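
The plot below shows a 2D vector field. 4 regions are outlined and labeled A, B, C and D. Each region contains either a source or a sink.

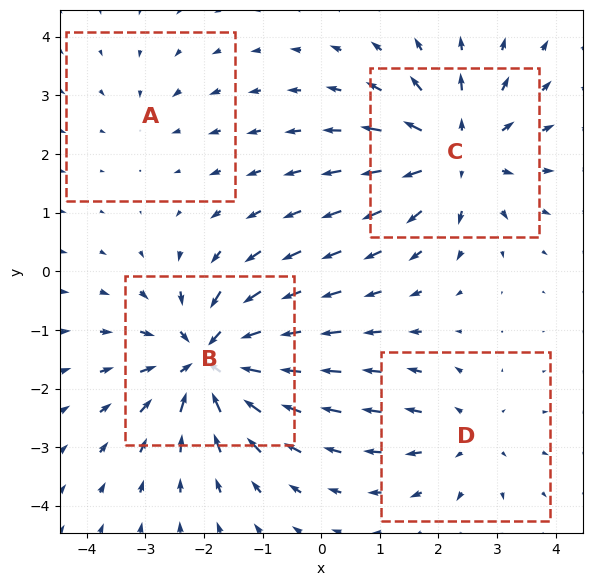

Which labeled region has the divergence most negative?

B

Divergence at each region's feature centre — A: about -2, B: about -7, C: about +6, D: about +3. Region B is most negative.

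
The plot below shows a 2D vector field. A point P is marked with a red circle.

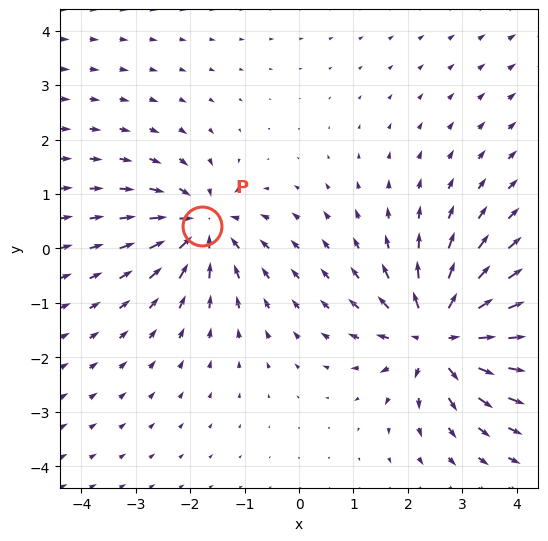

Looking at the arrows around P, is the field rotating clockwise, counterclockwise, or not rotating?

Near P at (-1.8, 0.4) the arrows show no circulation. The curl there is ≈0.

not rotating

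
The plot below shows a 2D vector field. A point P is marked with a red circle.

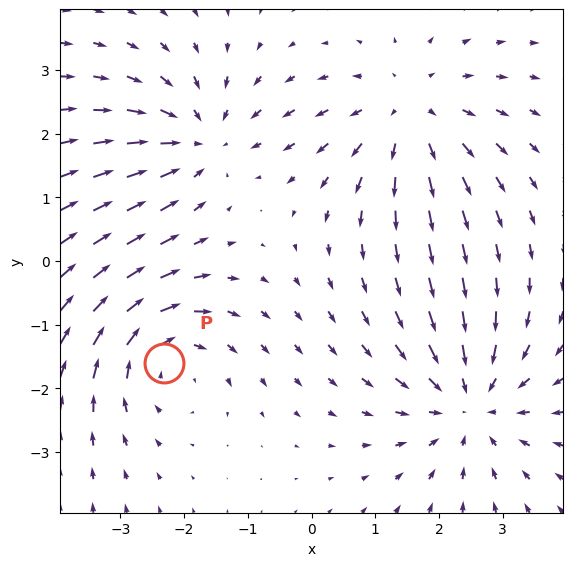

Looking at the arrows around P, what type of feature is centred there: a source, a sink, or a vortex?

vortex

At P (-2.3, -1.6) the arrows circulate clockwise. Divergence ≈0, curl about -4 — near-zero divergence with nonzero curl is a vortex.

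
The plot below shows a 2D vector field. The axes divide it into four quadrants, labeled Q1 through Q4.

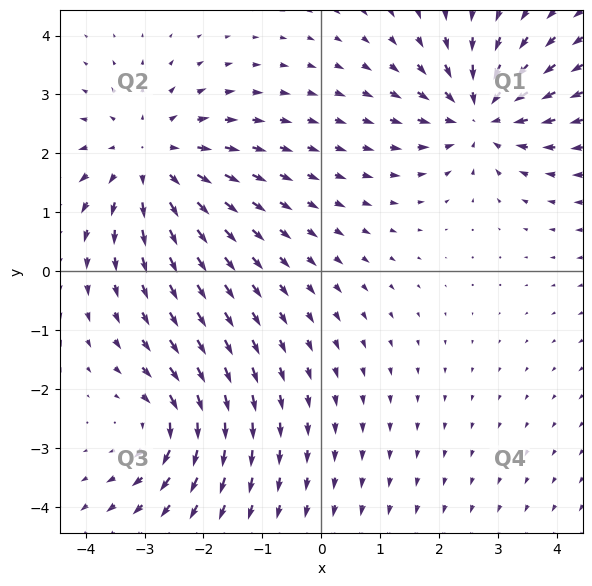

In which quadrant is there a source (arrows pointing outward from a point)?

Q2

The source sits at approximately (-2.9, 1.9), which lies in quadrant Q2. The divergence there is about +4, positive as expected for a source.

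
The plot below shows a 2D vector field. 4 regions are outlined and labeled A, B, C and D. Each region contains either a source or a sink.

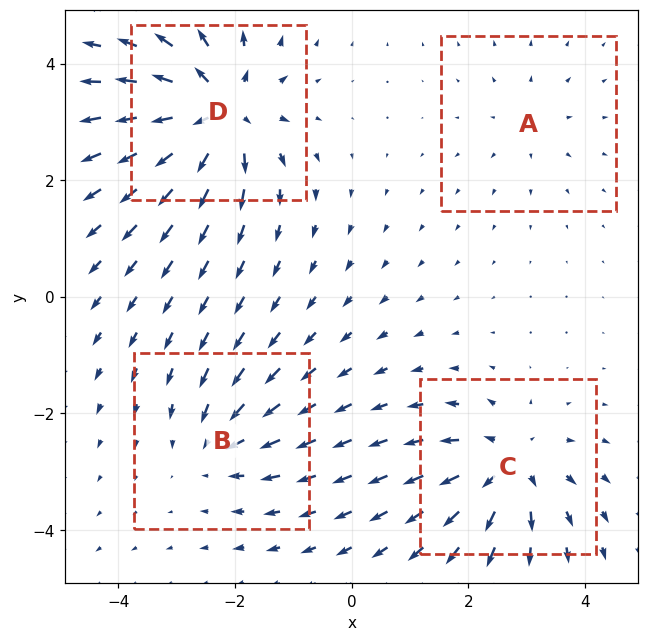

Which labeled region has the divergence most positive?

D

Divergence at each region's feature centre — A: about +2, B: about -4, C: about +6, D: about +8. Region D is most positive.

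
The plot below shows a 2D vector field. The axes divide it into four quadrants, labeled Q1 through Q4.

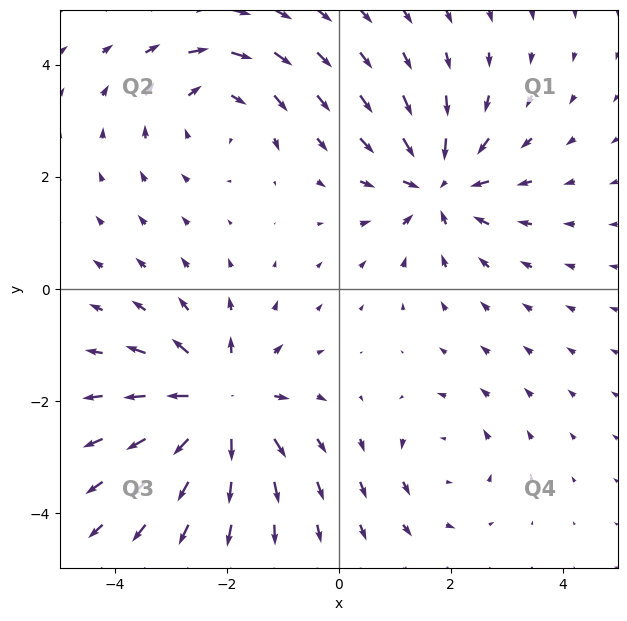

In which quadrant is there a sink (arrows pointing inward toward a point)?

Q1

The sink sits at approximately (1.8, 1.8), which lies in quadrant Q1. The divergence there is about -4, negative as expected for a sink.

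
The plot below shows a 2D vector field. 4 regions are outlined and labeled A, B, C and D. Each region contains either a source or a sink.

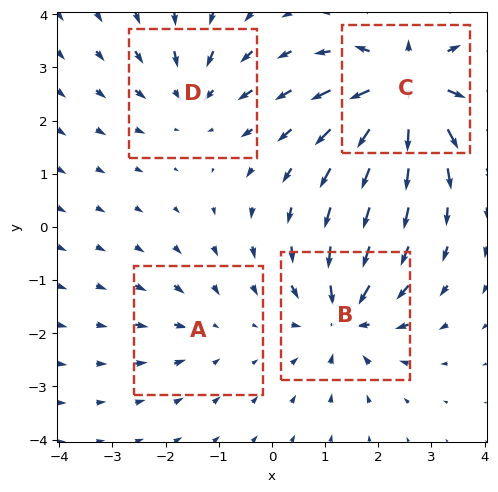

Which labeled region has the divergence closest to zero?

A

Divergence at each region's feature centre — A: about -3, B: about -6, C: about +9, D: about -4. Region A is closest to zero.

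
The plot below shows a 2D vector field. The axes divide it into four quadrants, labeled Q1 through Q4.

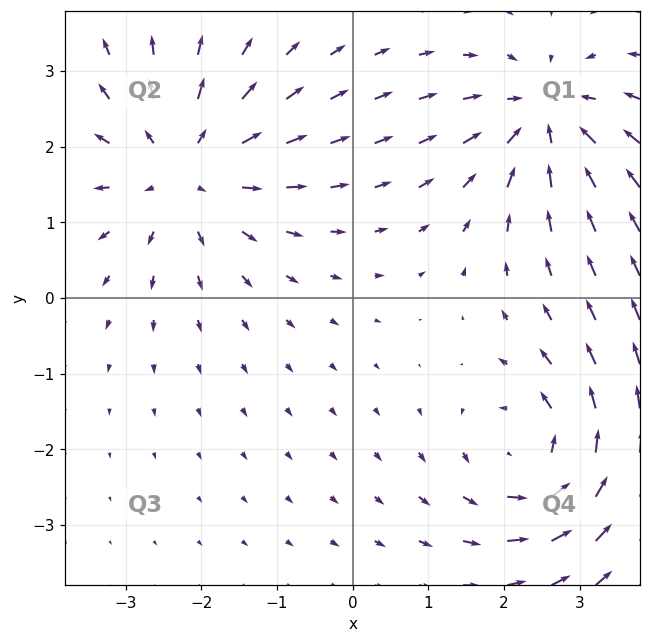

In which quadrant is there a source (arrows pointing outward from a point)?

The source sits at approximately (-2.2, 1.7), which lies in quadrant Q2. The divergence there is about +4, positive as expected for a source.

Q2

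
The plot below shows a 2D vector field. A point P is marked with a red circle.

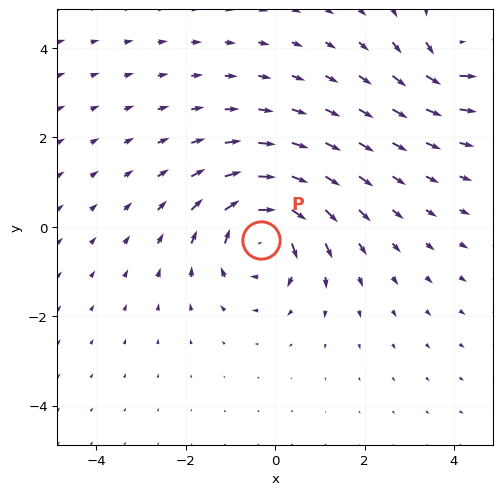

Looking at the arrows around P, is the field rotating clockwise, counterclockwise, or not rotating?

Near P at (-0.3, -0.3) the arrows circulate clockwise. The curl (z-component) there is about -5; negative curl means clockwise rotation.

clockwise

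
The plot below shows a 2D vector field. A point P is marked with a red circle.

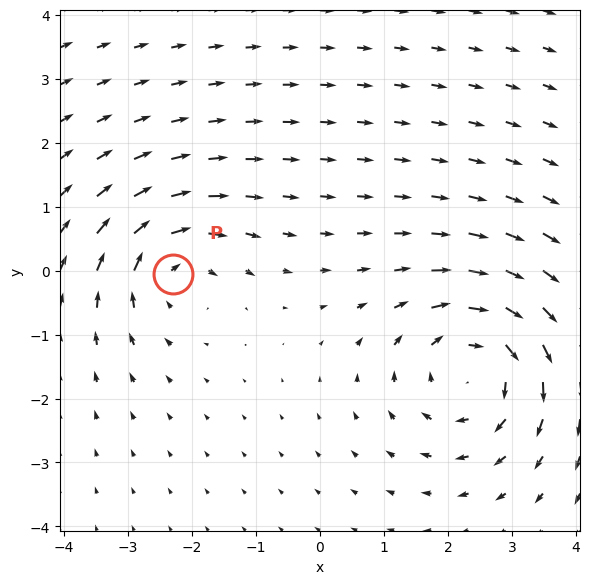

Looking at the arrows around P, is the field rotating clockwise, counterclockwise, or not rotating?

Near P at (-2.3, -0.1) the arrows circulate clockwise. The curl (z-component) there is about -4; negative curl means clockwise rotation.

clockwise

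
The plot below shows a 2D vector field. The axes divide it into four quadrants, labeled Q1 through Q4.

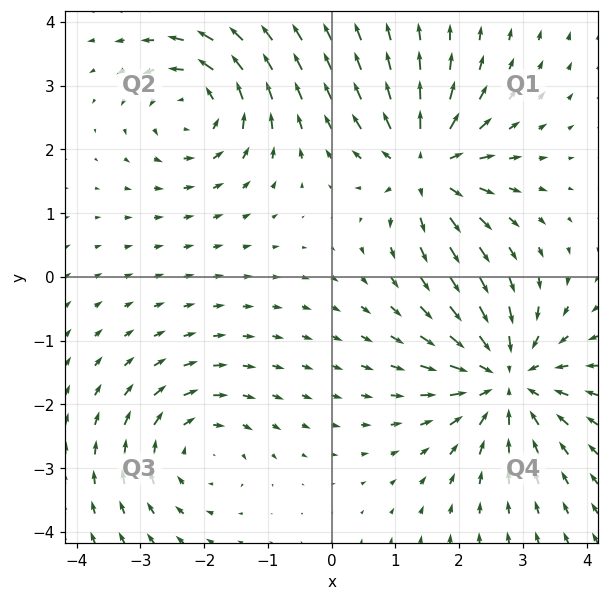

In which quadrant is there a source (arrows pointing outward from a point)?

Q1

The source sits at approximately (1.5, 1.7), which lies in quadrant Q1. The divergence there is about +5, positive as expected for a source.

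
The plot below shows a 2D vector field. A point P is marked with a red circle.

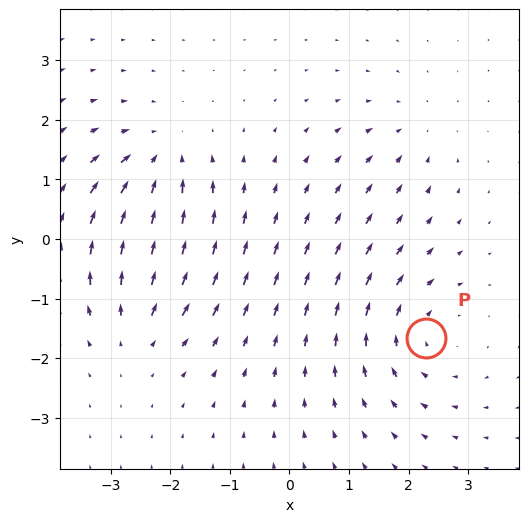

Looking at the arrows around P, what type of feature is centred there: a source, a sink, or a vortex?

vortex

At P (2.3, -1.7) the arrows circulate clockwise. Divergence ≈0, curl about -4 — near-zero divergence with nonzero curl is a vortex.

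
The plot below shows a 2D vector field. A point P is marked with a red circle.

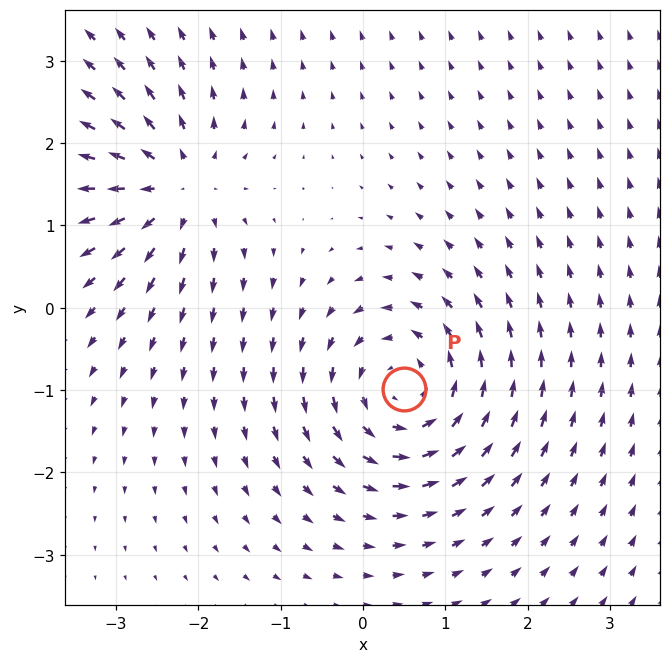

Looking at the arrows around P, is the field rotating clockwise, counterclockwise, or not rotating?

counterclockwise

Near P at (0.5, -1.0) the arrows circulate counterclockwise. The curl (z-component) there is about +5; positive curl means counterclockwise rotation.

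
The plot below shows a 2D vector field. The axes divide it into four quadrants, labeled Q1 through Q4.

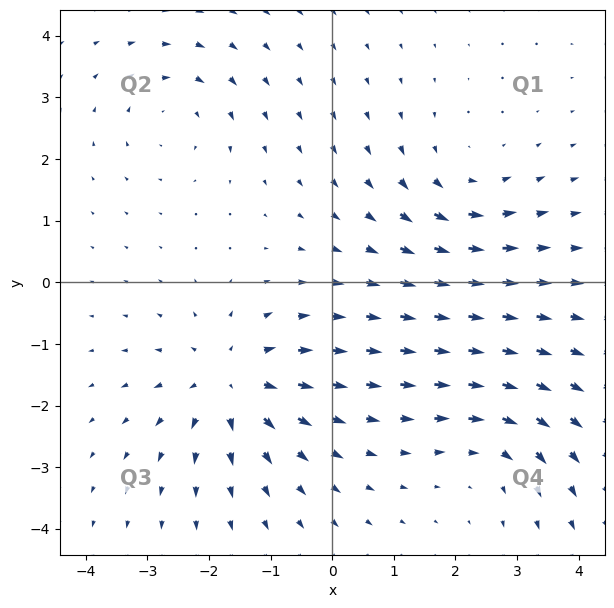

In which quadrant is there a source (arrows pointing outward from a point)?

The source sits at approximately (-1.6, -1.6), which lies in quadrant Q3. The divergence there is about +4, positive as expected for a source.

Q3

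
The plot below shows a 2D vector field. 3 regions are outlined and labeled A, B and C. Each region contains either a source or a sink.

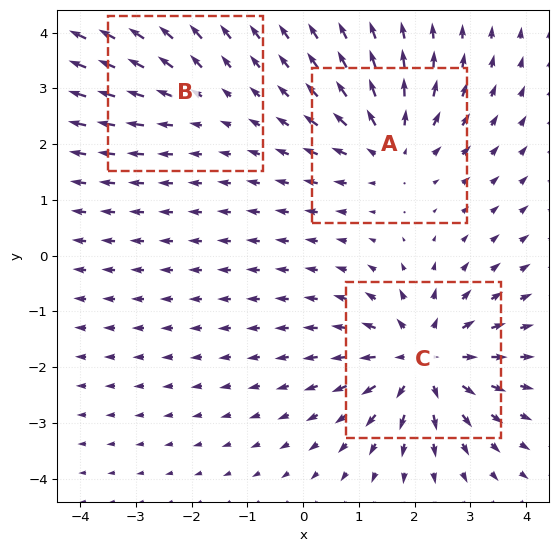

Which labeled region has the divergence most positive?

C

Divergence at each region's feature centre — A: about +4, B: about +2, C: about +5. Region C is most positive.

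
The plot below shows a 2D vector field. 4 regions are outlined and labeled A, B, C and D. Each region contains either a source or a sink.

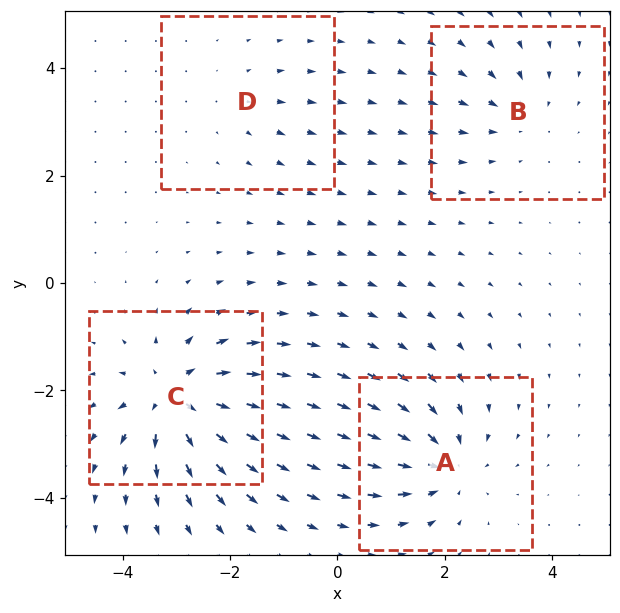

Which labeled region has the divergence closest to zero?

Divergence at each region's feature centre — A: about -6, B: about -4, C: about +8, D: about +2. Region D is closest to zero.

D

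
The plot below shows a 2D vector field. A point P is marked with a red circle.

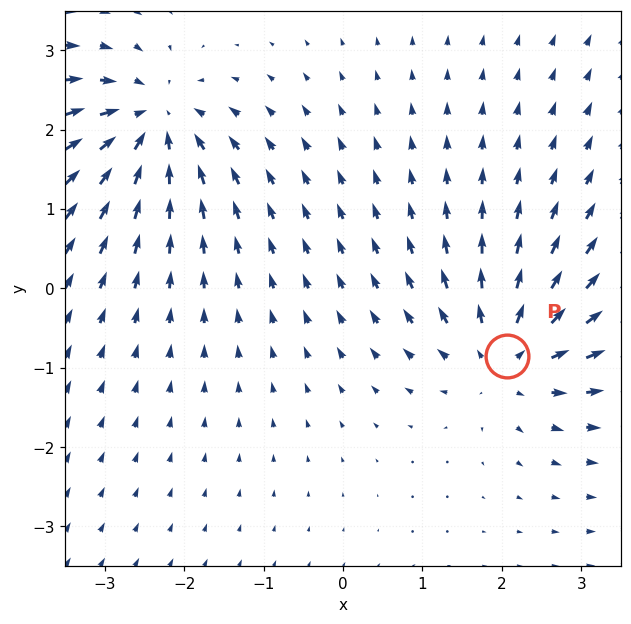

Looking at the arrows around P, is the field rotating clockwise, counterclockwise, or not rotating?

Near P at (2.1, -0.9) the arrows show no circulation. The curl there is ≈0.

not rotating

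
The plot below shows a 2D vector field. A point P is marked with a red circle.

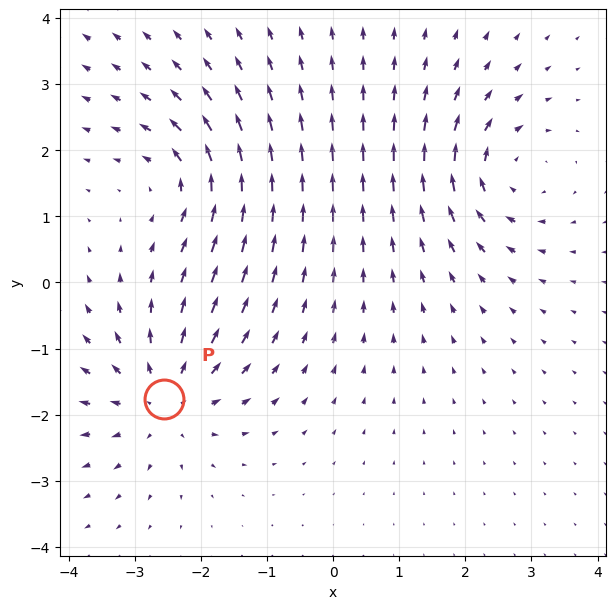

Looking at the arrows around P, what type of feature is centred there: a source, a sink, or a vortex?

source

At P (-2.6, -1.8) the arrows spread outward. Divergence about +5, curl ≈0 — positive divergence with near-zero curl is a source.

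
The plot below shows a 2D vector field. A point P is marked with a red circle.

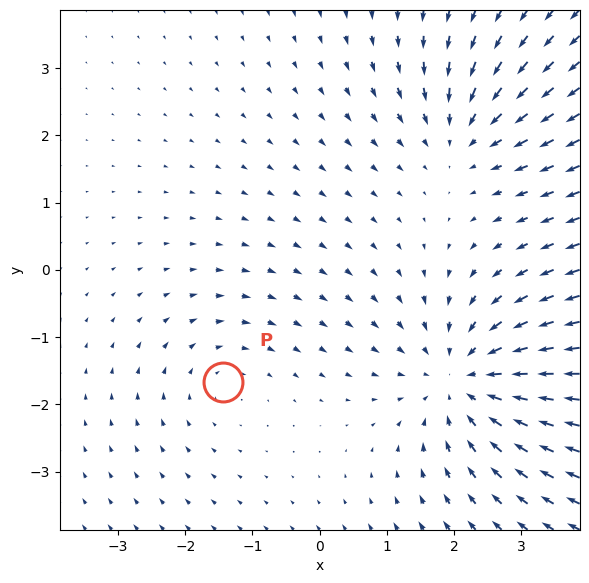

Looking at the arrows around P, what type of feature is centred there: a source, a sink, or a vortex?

At P (-1.4, -1.7) the arrows circulate clockwise. Divergence ≈0, curl about -2 — near-zero divergence with nonzero curl is a vortex.

vortex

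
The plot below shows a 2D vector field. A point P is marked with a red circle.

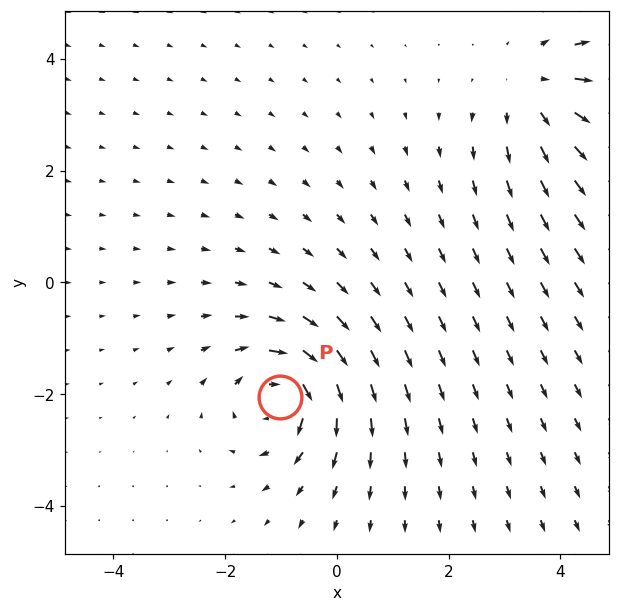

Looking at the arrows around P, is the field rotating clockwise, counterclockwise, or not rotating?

clockwise

Near P at (-1.0, -2.0) the arrows circulate clockwise. The curl (z-component) there is about -5; negative curl means clockwise rotation.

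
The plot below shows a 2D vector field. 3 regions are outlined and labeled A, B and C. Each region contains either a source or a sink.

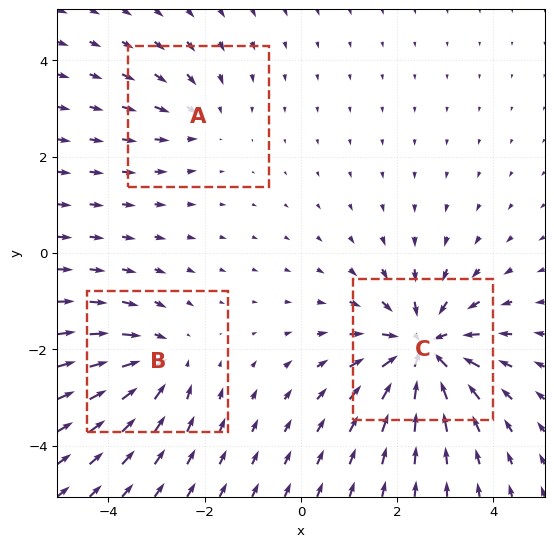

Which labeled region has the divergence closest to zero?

Divergence at each region's feature centre — A: about -2, B: about -3, C: about -5. Region A is closest to zero.

A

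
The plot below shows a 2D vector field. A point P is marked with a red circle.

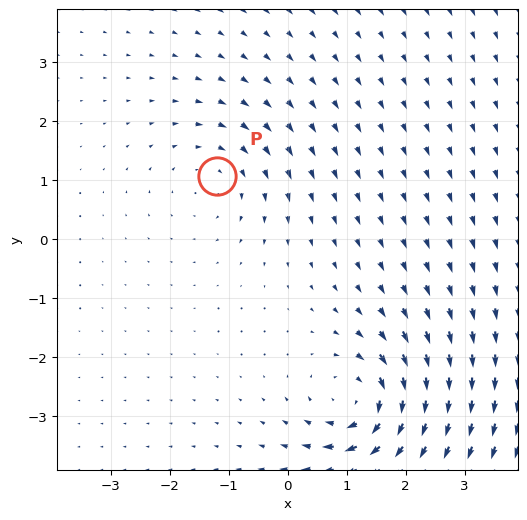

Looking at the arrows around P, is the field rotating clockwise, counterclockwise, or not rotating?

clockwise

Near P at (-1.2, 1.1) the arrows circulate clockwise. The curl (z-component) there is about -2; negative curl means clockwise rotation.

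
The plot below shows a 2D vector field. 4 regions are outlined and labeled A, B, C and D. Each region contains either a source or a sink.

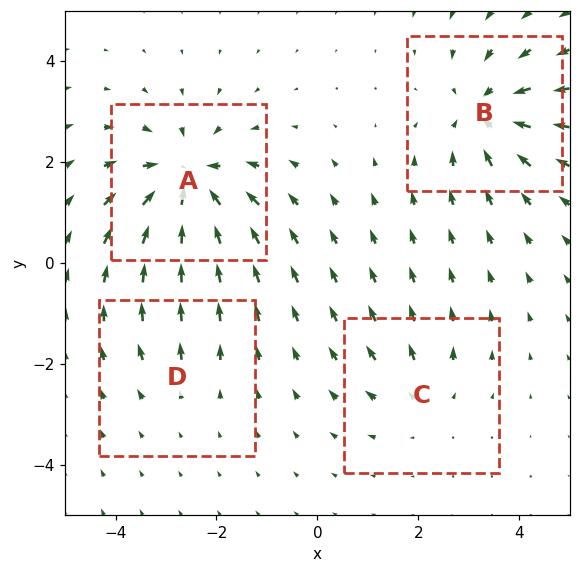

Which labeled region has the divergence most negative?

A

Divergence at each region's feature centre — A: about -7, B: about -6, C: about +3, D: about +2. Region A is most negative.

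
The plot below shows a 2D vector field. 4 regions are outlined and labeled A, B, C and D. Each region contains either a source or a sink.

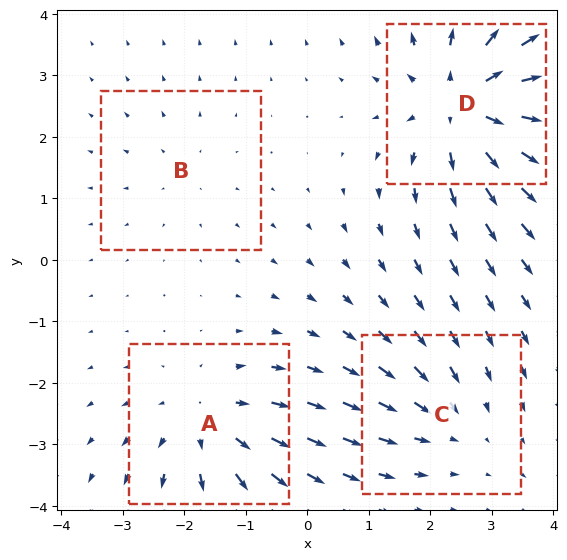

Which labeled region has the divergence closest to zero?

B

Divergence at each region's feature centre — A: about +5, B: about +2, C: about -3, D: about +7. Region B is closest to zero.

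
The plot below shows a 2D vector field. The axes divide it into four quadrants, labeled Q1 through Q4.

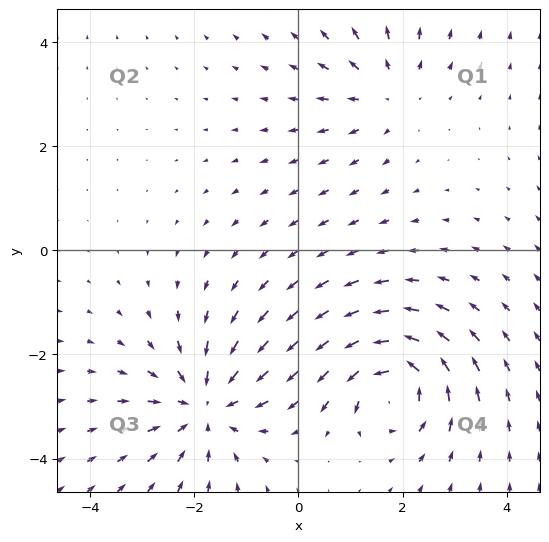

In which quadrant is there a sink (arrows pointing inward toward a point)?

The sink sits at approximately (-1.8, -3.0), which lies in quadrant Q3. The divergence there is about -4, negative as expected for a sink.

Q3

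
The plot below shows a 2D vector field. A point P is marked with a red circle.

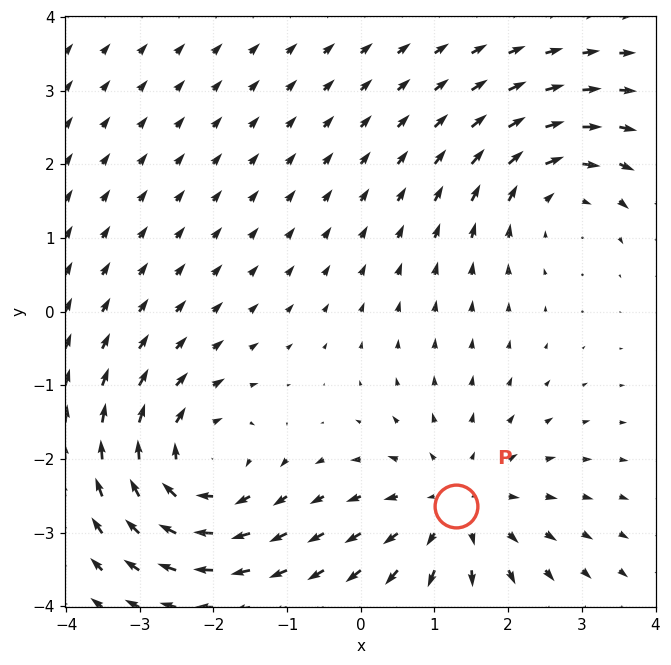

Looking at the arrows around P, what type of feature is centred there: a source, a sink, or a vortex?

At P (1.3, -2.6) the arrows spread outward. Divergence about +3, curl ≈0 — positive divergence with near-zero curl is a source.

source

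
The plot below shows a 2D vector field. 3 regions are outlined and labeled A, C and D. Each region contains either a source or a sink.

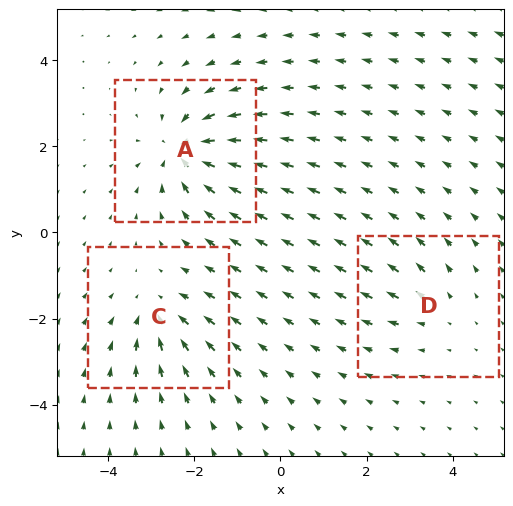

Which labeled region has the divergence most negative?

A

Divergence at each region's feature centre — A: about -6, C: about -4, D: about +2. Region A is most negative.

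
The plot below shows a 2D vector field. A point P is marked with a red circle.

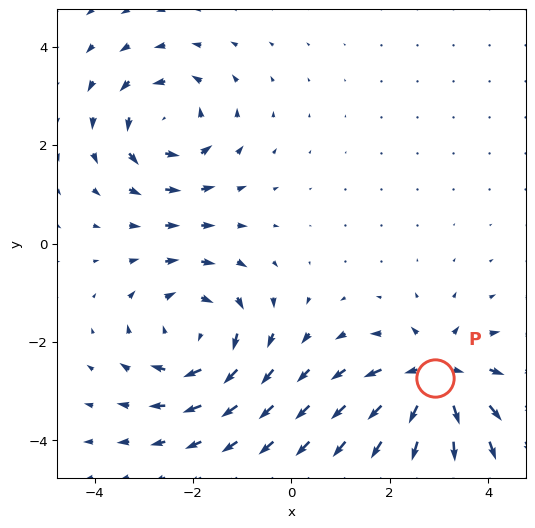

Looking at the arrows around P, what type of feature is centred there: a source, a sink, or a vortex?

At P (2.9, -2.7) the arrows spread outward. Divergence about +4, curl ≈0 — positive divergence with near-zero curl is a source.

source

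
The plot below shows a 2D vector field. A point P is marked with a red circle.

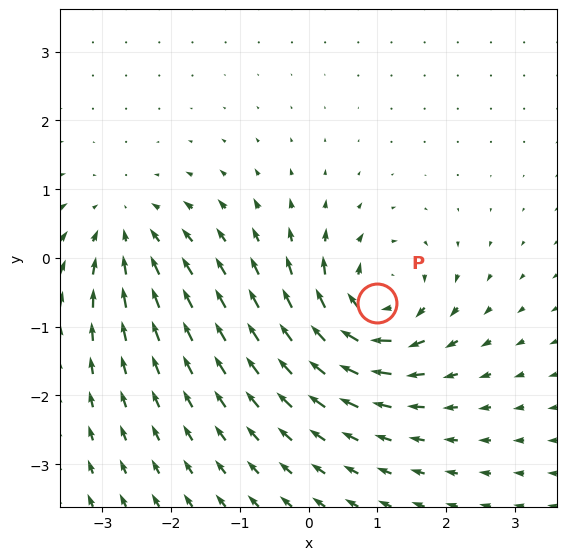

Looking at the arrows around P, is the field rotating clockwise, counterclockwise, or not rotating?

clockwise

Near P at (1.0, -0.7) the arrows circulate clockwise. The curl (z-component) there is about -7; negative curl means clockwise rotation.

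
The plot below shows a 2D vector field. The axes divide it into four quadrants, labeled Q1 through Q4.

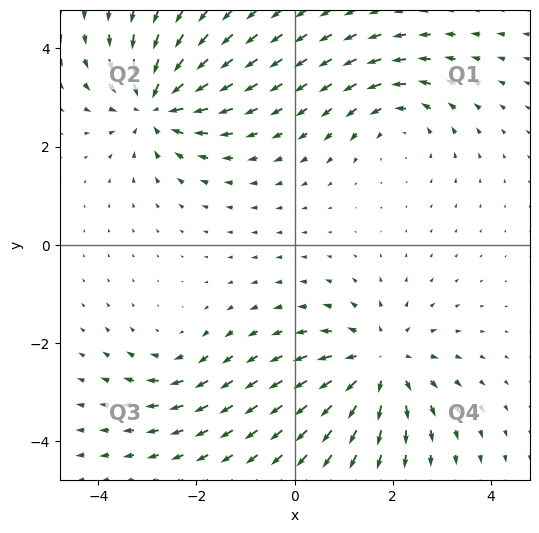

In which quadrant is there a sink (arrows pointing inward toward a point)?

The sink sits at approximately (-2.8, 2.9), which lies in quadrant Q2. The divergence there is about -6, negative as expected for a sink.

Q2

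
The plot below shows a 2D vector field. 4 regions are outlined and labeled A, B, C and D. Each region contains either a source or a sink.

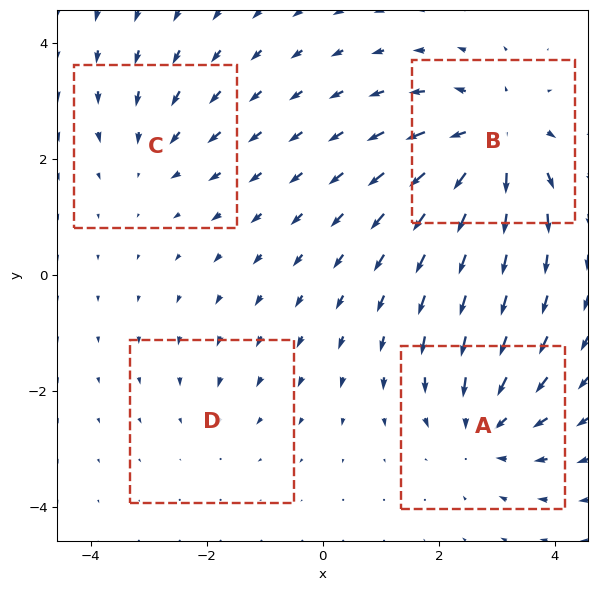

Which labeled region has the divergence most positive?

Divergence at each region's feature centre — A: about -5, B: about +6, C: about -3, D: about -2. Region B is most positive.

B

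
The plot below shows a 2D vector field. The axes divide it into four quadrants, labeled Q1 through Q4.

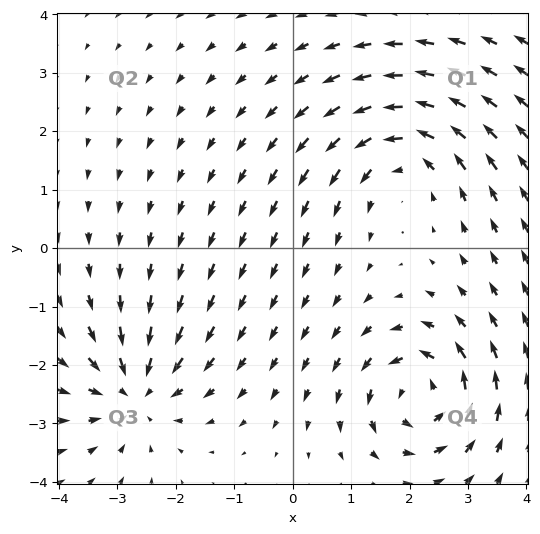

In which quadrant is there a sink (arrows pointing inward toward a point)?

Q3

The sink sits at approximately (-2.7, -2.5), which lies in quadrant Q3. The divergence there is about -5, negative as expected for a sink.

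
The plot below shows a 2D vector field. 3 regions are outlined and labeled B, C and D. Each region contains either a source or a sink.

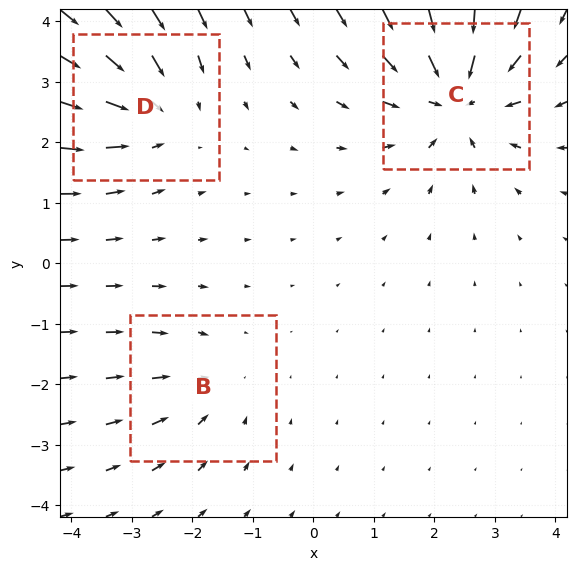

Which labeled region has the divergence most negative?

C

Divergence at each region's feature centre — B: about -2, C: about -5, D: about -3. Region C is most negative.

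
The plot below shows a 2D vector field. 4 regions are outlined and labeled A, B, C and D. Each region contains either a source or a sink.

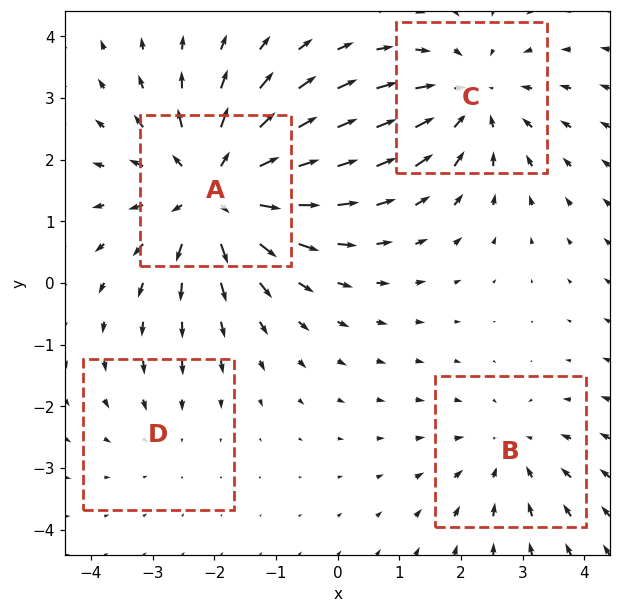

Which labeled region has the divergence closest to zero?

D

Divergence at each region's feature centre — A: about +6, B: about -3, C: about -4, D: about -2. Region D is closest to zero.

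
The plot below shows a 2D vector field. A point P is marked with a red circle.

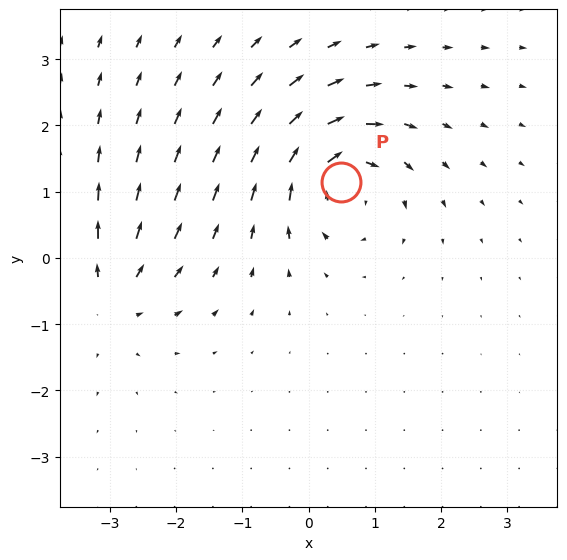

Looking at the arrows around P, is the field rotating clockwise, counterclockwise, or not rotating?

clockwise

Near P at (0.5, 1.1) the arrows circulate clockwise. The curl (z-component) there is about -5; negative curl means clockwise rotation.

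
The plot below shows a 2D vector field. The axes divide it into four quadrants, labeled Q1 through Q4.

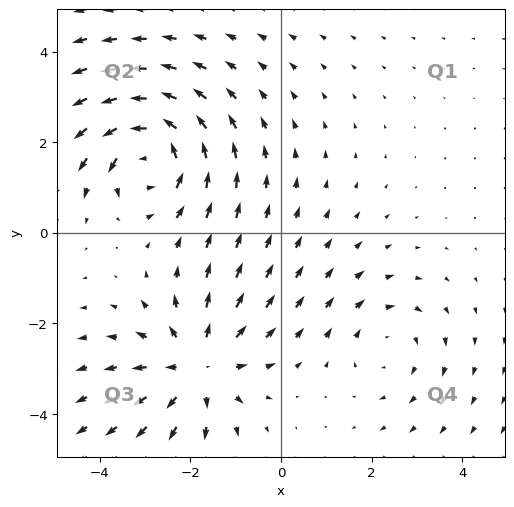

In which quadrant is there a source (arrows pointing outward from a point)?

Q3

The source sits at approximately (-1.9, -3.0), which lies in quadrant Q3. The divergence there is about +4, positive as expected for a source.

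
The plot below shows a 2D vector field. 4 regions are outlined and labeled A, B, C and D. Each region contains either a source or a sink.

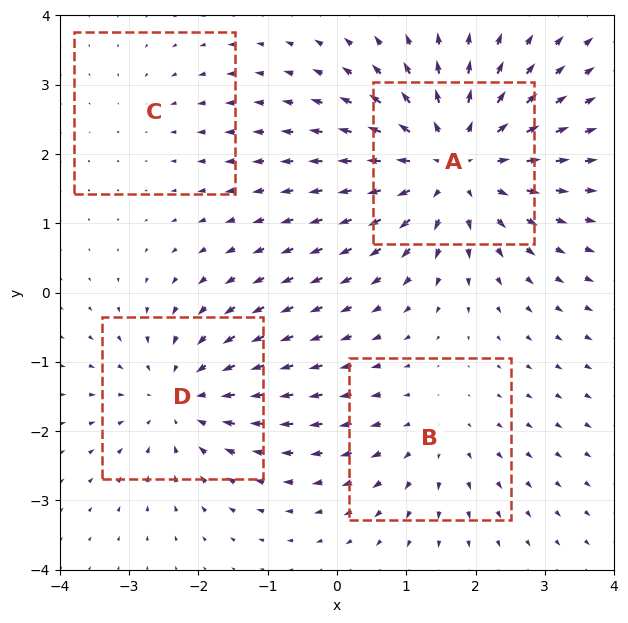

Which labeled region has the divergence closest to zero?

C

Divergence at each region's feature centre — A: about +6, B: about +3, C: about -2, D: about -4. Region C is closest to zero.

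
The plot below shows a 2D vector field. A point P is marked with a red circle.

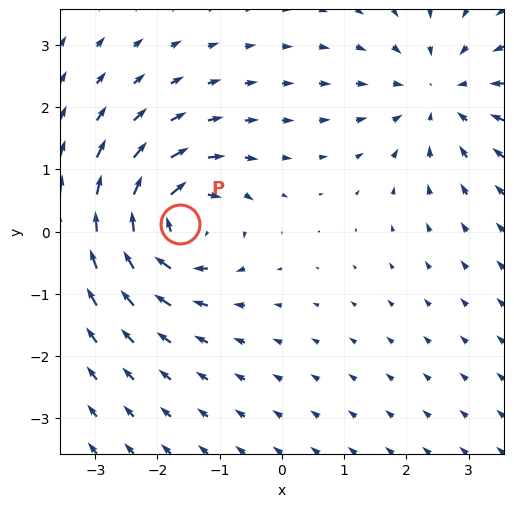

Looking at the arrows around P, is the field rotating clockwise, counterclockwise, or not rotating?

Near P at (-1.6, 0.1) the arrows circulate clockwise. The curl (z-component) there is about -5; negative curl means clockwise rotation.

clockwise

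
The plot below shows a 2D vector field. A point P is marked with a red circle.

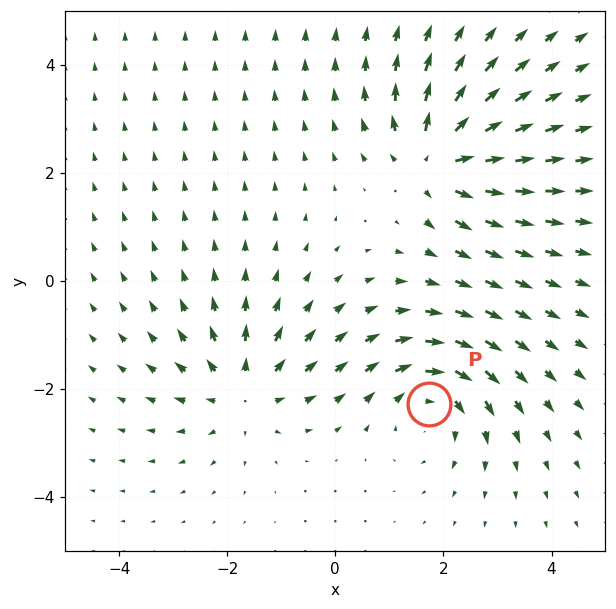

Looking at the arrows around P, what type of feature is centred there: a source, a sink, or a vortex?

At P (1.7, -2.3) the arrows circulate clockwise. Divergence ≈0, curl about -4 — near-zero divergence with nonzero curl is a vortex.

vortex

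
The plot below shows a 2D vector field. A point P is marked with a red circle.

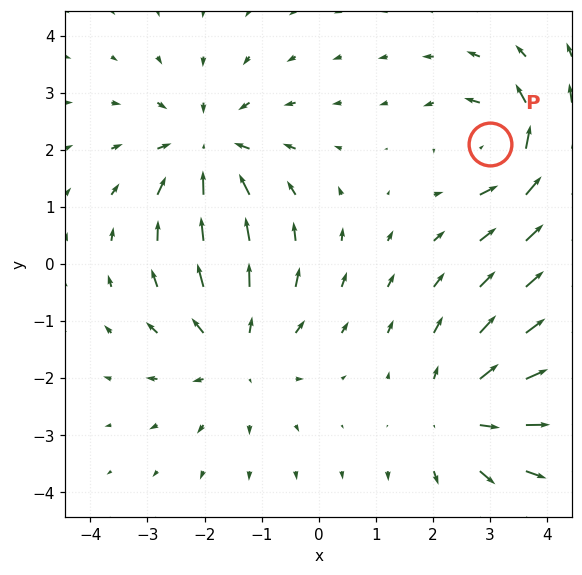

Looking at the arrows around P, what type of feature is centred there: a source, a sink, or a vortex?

vortex

At P (3.0, 2.1) the arrows circulate counterclockwise. Divergence ≈0, curl about +6 — near-zero divergence with nonzero curl is a vortex.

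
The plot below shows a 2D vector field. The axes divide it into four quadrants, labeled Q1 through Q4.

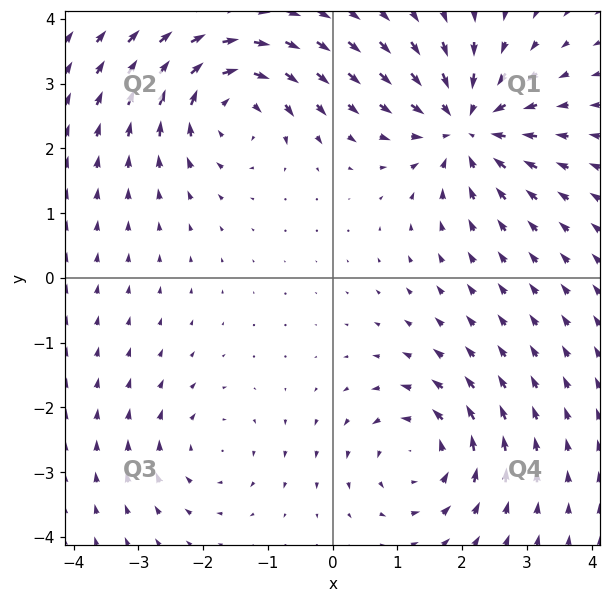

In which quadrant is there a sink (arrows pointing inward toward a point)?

Q1

The sink sits at approximately (2.1, 2.3), which lies in quadrant Q1. The divergence there is about -6, negative as expected for a sink.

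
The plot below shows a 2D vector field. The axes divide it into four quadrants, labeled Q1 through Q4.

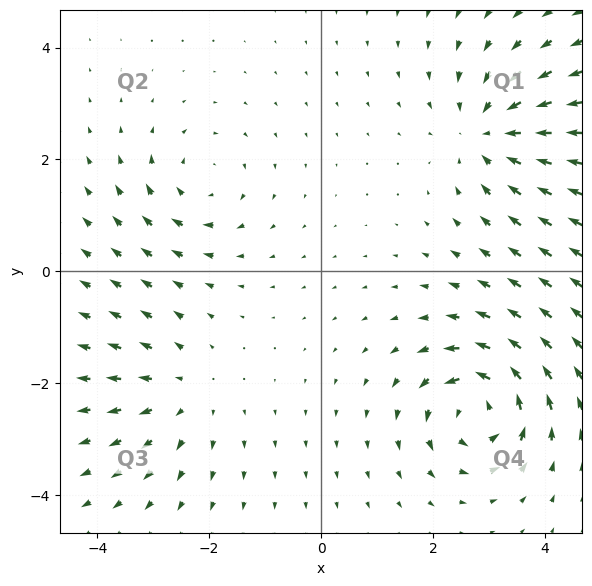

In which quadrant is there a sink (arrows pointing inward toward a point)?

The sink sits at approximately (3.0, 2.5), which lies in quadrant Q1. The divergence there is about -4, negative as expected for a sink.

Q1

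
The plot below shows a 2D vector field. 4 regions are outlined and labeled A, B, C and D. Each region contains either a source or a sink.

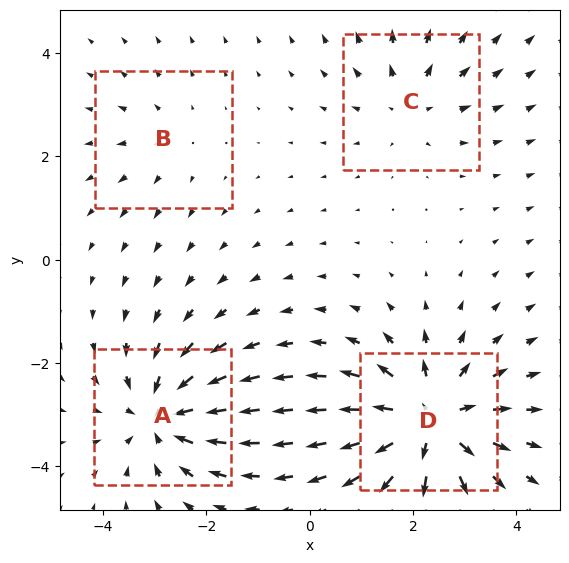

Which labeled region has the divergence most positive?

Divergence at each region's feature centre — A: about -5, B: about +2, C: about +3, D: about +7. Region D is most positive.

D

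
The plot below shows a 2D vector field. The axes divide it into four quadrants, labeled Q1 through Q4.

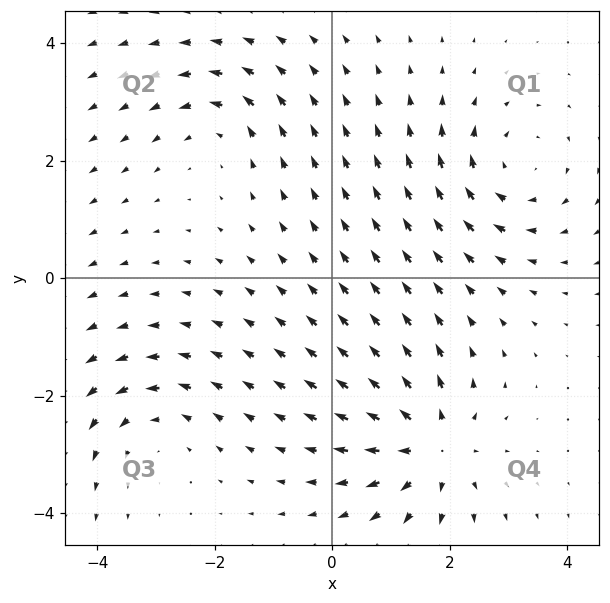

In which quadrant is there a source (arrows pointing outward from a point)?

The source sits at approximately (1.7, -2.9), which lies in quadrant Q4. The divergence there is about +5, positive as expected for a source.

Q4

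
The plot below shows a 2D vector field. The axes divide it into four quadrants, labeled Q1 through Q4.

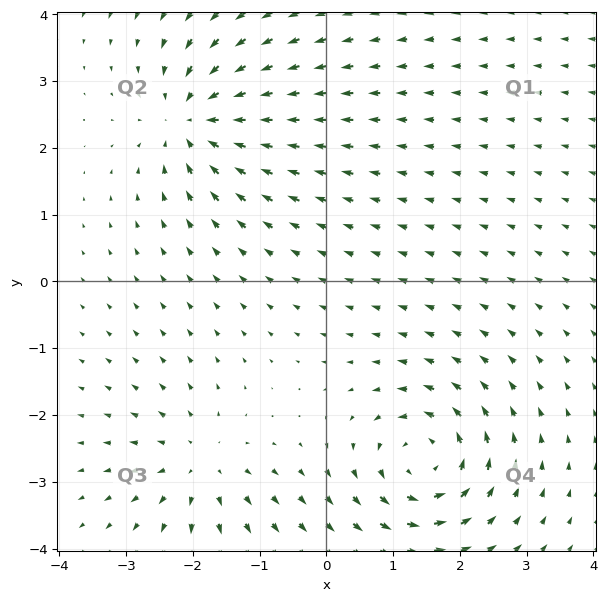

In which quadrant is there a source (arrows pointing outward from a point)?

The source sits at approximately (-1.9, -2.7), which lies in quadrant Q3. The divergence there is about +3, positive as expected for a source.

Q3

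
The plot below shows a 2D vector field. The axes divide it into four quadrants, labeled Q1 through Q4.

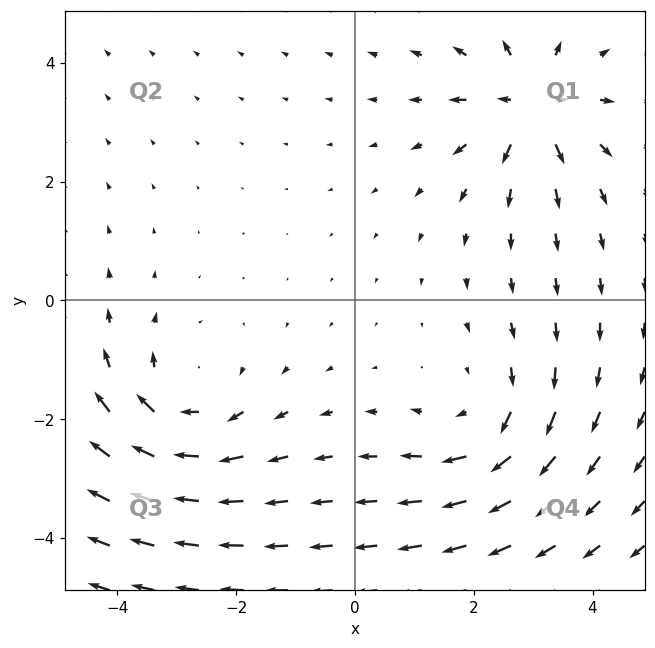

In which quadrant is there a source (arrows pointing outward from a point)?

The source sits at approximately (3.0, 3.3), which lies in quadrant Q1. The divergence there is about +6, positive as expected for a source.

Q1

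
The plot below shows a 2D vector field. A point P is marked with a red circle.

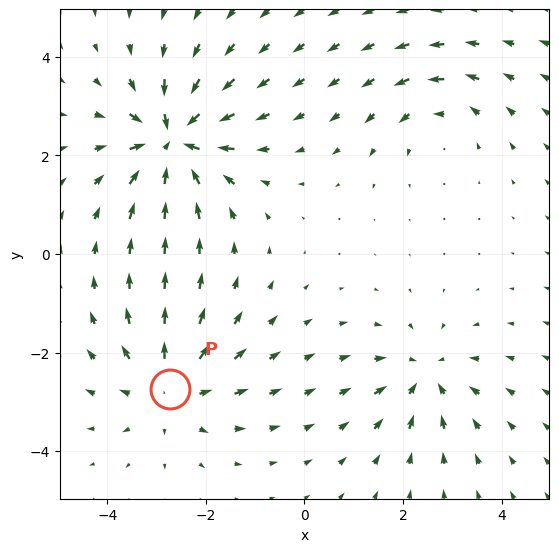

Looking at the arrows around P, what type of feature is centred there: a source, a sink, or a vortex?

At P (-2.7, -2.7) the arrows spread outward. Divergence about +4, curl ≈0 — positive divergence with near-zero curl is a source.

source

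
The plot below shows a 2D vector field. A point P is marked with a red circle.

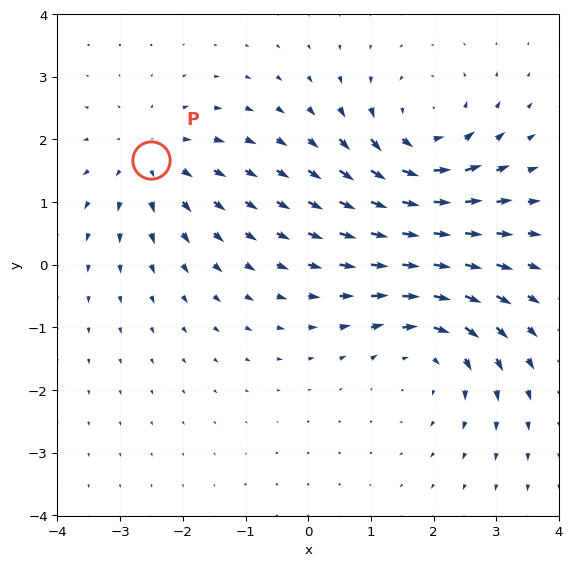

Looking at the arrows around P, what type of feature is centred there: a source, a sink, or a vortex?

source

At P (-2.5, 1.7) the arrows spread outward. Divergence about +3, curl ≈0 — positive divergence with near-zero curl is a source.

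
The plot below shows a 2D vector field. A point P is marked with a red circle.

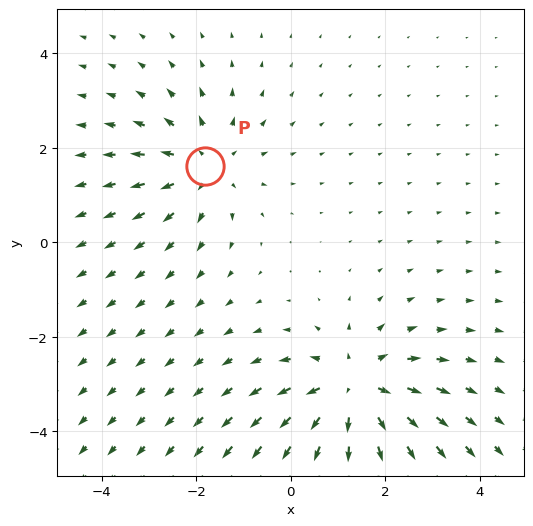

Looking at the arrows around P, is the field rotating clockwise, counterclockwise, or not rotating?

not rotating

Near P at (-1.8, 1.6) the arrows show no circulation. The curl there is ≈0.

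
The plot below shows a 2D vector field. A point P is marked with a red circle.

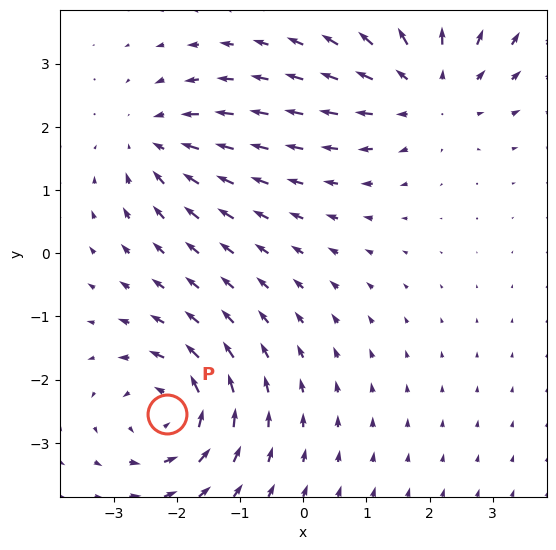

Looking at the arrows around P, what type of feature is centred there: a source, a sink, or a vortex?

At P (-2.1, -2.5) the arrows circulate counterclockwise. Divergence ≈0, curl about +5 — near-zero divergence with nonzero curl is a vortex.

vortex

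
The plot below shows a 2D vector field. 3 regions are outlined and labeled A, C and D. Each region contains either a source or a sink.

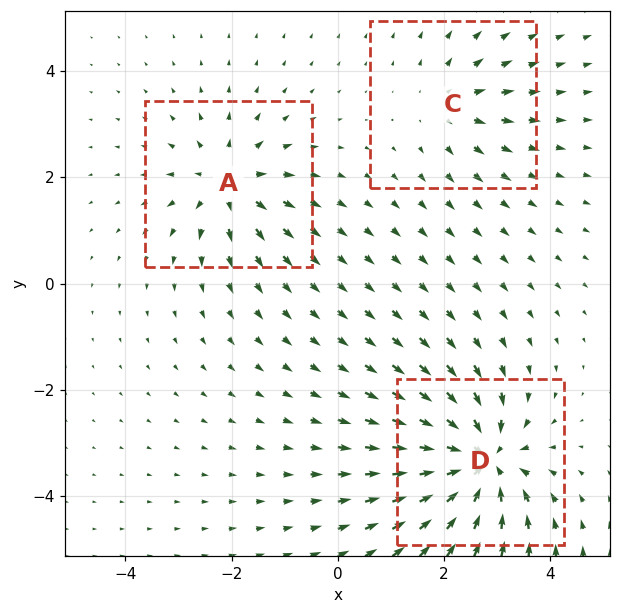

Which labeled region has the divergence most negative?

D

Divergence at each region's feature centre — A: about +4, C: about +3, D: about -6. Region D is most negative.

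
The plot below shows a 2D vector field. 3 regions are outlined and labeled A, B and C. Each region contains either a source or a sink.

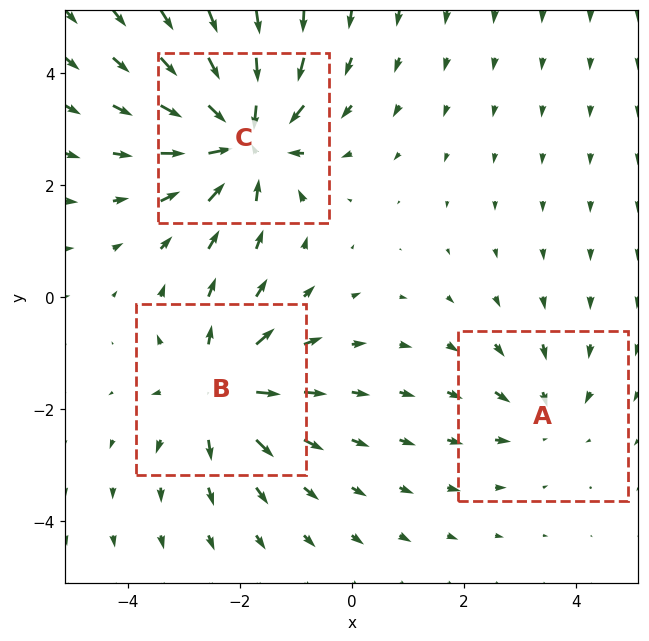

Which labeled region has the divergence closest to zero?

Divergence at each region's feature centre — A: about -2, B: about +4, C: about -5. Region A is closest to zero.

A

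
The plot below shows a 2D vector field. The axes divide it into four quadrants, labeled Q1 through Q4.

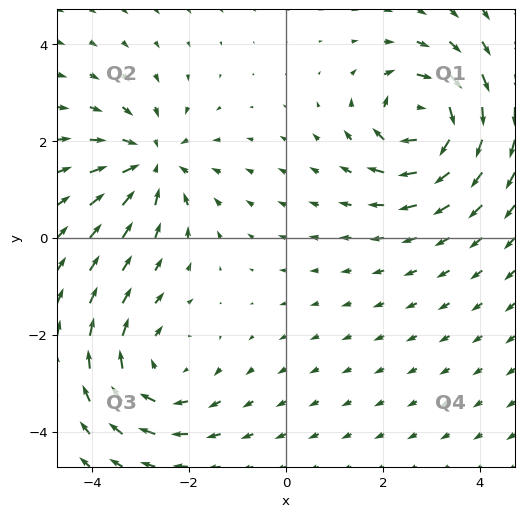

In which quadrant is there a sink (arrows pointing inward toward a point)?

The sink sits at approximately (-2.8, 1.6), which lies in quadrant Q2. The divergence there is about -4, negative as expected for a sink.

Q2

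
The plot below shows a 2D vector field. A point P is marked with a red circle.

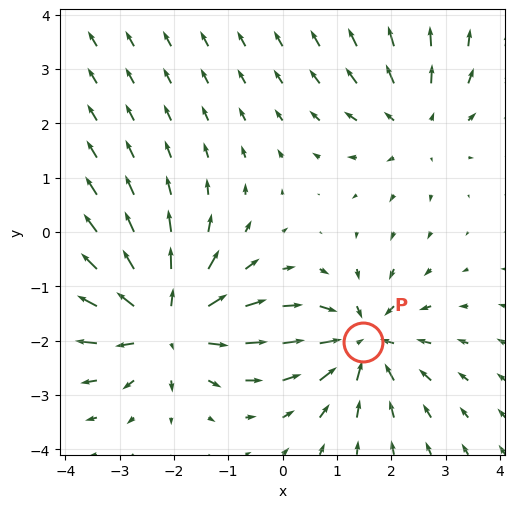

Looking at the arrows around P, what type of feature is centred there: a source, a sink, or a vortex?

At P (1.5, -2.0) the arrows converge inward. Divergence about -4, curl ≈0 — negative divergence with near-zero curl is a sink.

sink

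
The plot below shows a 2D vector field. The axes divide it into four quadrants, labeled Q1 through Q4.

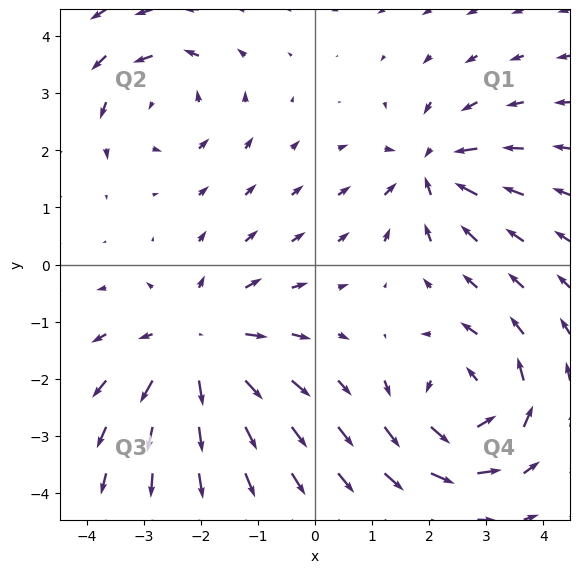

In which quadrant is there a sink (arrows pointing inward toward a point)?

Q1

The sink sits at approximately (2.0, 1.7), which lies in quadrant Q1. The divergence there is about -4, negative as expected for a sink.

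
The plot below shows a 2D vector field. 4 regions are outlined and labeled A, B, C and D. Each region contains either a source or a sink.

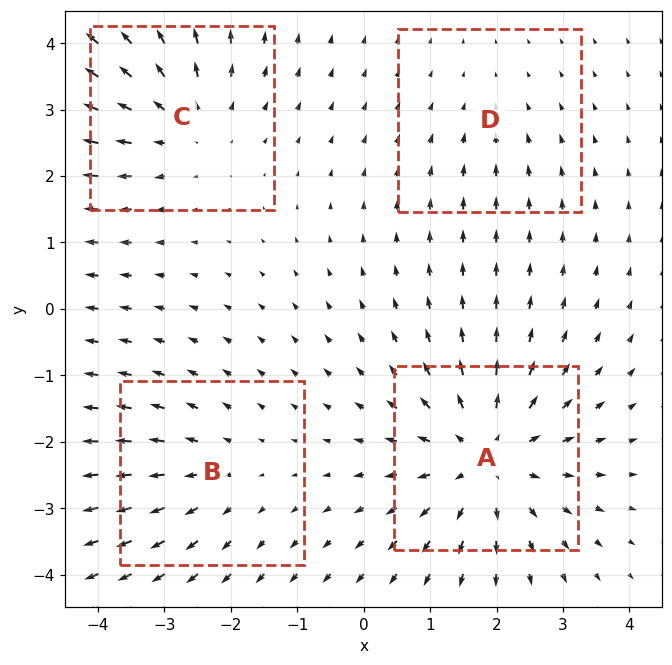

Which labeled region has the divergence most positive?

Divergence at each region's feature centre — A: about +6, B: about +3, C: about +4, D: about -2. Region A is most positive.

A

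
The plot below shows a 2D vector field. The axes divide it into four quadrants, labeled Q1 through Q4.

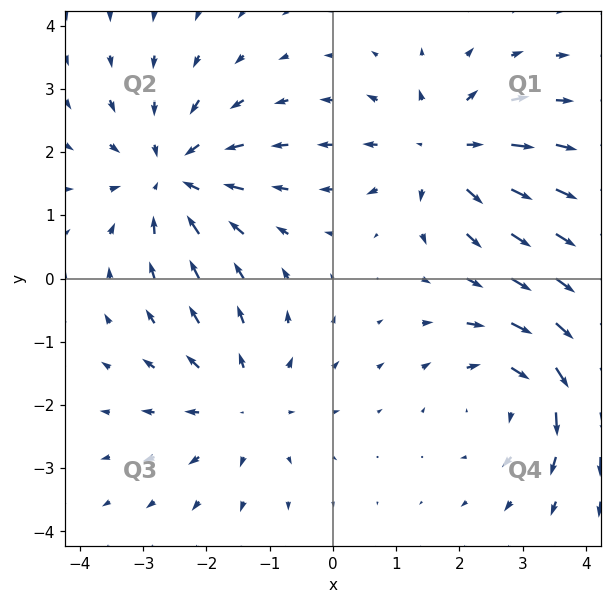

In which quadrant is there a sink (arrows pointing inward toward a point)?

The sink sits at approximately (-2.5, 1.6), which lies in quadrant Q2. The divergence there is about -4, negative as expected for a sink.

Q2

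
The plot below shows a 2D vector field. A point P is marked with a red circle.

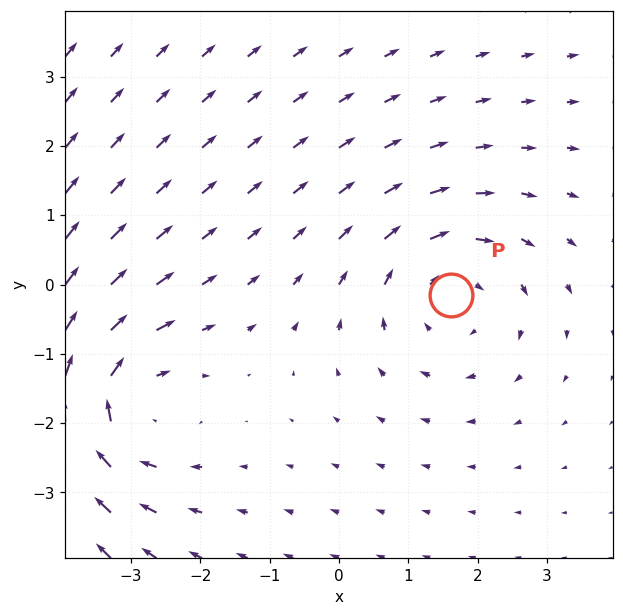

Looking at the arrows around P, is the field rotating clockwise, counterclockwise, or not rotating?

Near P at (1.6, -0.2) the arrows circulate clockwise. The curl (z-component) there is about -4; negative curl means clockwise rotation.

clockwise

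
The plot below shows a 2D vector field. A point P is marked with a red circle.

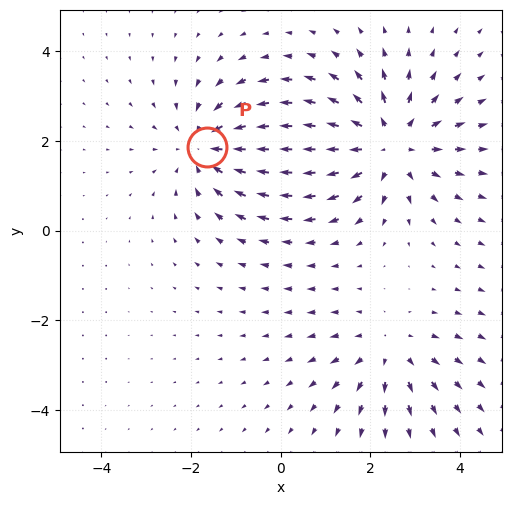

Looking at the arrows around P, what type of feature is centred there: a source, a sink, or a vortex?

At P (-1.6, 1.9) the arrows converge inward. Divergence about -3, curl ≈0 — negative divergence with near-zero curl is a sink.

sink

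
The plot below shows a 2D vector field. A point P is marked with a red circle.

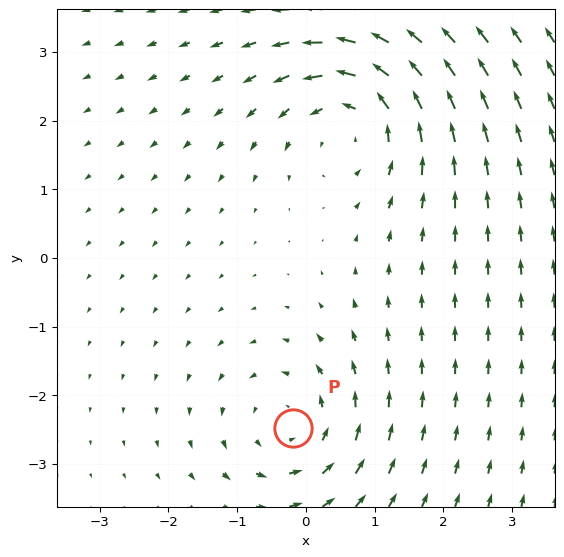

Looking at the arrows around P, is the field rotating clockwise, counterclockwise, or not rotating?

counterclockwise

Near P at (-0.2, -2.5) the arrows circulate counterclockwise. The curl (z-component) there is about +3; positive curl means counterclockwise rotation.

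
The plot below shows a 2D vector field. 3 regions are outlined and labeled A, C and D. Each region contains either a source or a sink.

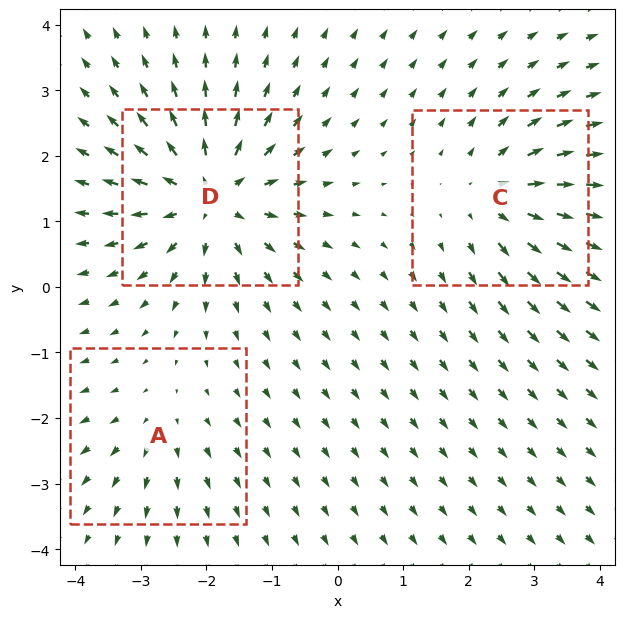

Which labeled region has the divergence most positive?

D

Divergence at each region's feature centre — A: about +2, C: about +4, D: about +6. Region D is most positive.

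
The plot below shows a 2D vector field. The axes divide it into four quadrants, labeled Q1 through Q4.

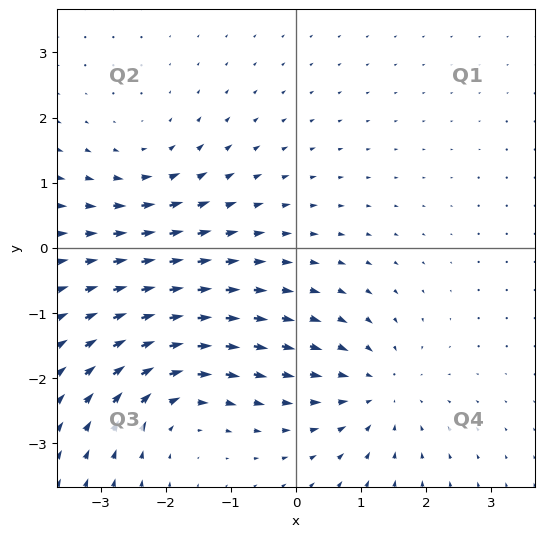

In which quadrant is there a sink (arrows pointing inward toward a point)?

Q4

The sink sits at approximately (1.2, -2.2), which lies in quadrant Q4. The divergence there is about -3, negative as expected for a sink.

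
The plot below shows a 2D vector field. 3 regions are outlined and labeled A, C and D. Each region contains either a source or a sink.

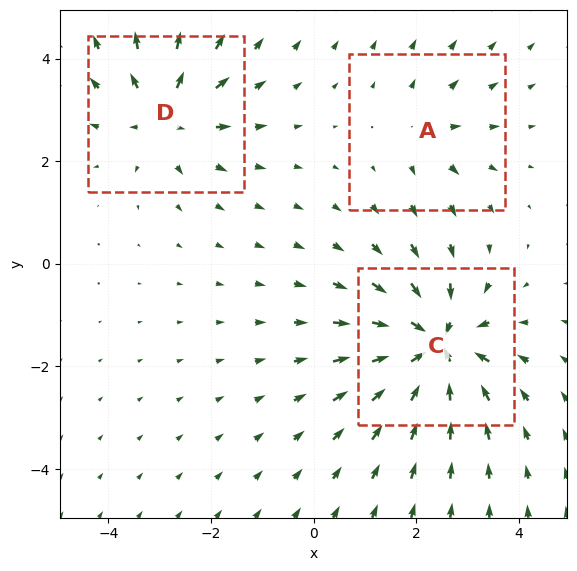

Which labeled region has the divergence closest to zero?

Divergence at each region's feature centre — A: about +2, C: about -6, D: about +4. Region A is closest to zero.

A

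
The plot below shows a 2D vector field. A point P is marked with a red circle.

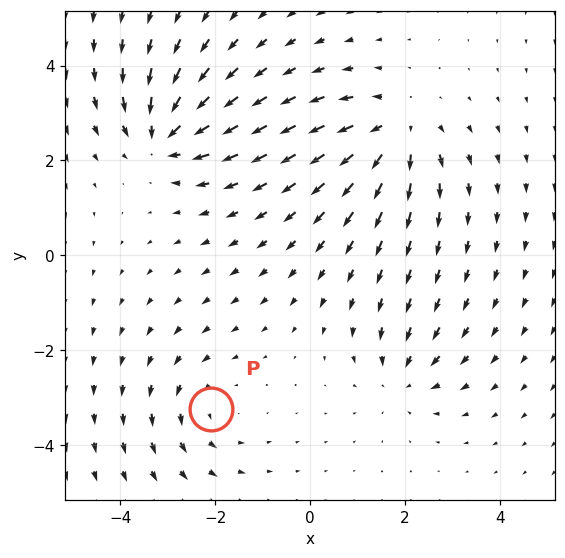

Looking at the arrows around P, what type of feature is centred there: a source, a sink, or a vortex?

At P (-2.1, -3.2) the arrows circulate counterclockwise. Divergence ≈0, curl about +3 — near-zero divergence with nonzero curl is a vortex.

vortex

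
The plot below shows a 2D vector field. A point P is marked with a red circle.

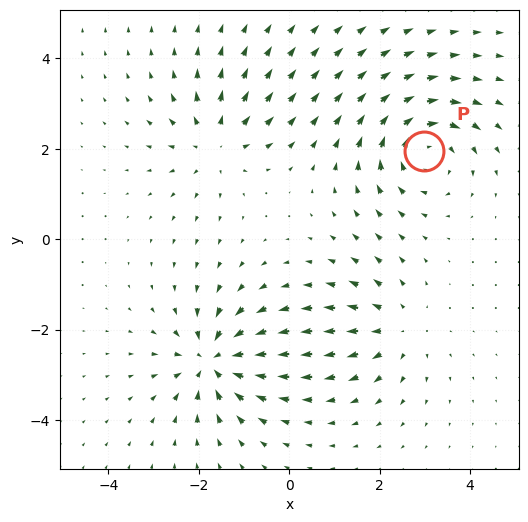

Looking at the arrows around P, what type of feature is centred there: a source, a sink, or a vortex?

At P (3.0, 1.9) the arrows circulate clockwise. Divergence ≈0, curl about -5 — near-zero divergence with nonzero curl is a vortex.

vortex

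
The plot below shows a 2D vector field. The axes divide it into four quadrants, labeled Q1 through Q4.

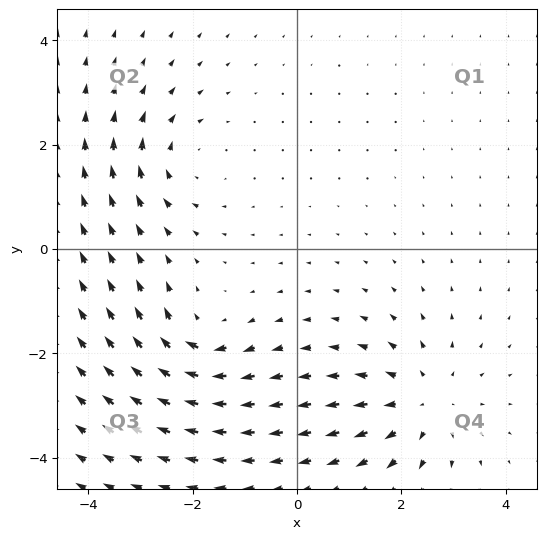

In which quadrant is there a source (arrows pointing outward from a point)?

Q4

The source sits at approximately (2.4, -2.9), which lies in quadrant Q4. The divergence there is about +3, positive as expected for a source.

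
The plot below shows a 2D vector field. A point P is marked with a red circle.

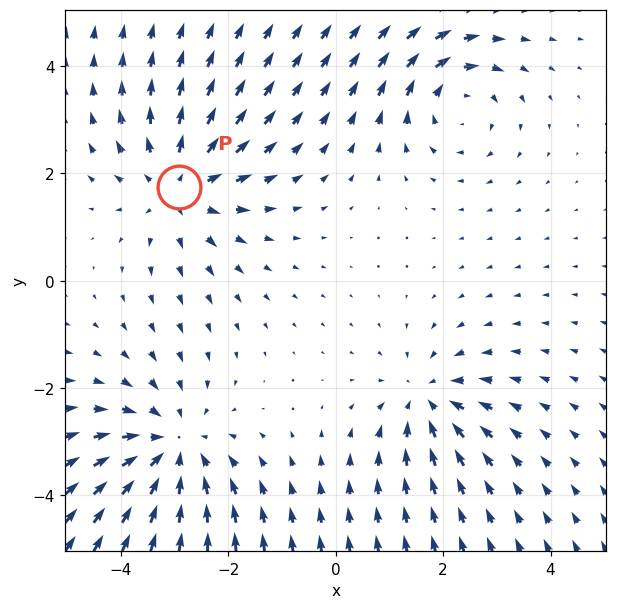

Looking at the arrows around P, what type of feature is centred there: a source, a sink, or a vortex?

At P (-2.9, 1.7) the arrows spread outward. Divergence about +4, curl ≈0 — positive divergence with near-zero curl is a source.

source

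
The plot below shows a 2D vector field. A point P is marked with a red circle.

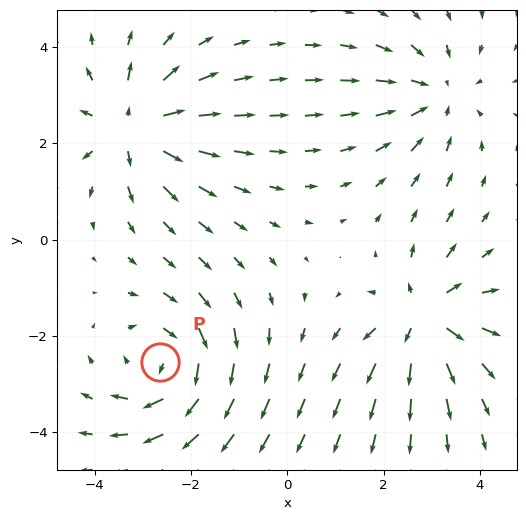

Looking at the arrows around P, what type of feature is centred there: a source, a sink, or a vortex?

At P (-2.6, -2.6) the arrows circulate clockwise. Divergence ≈0, curl about -5 — near-zero divergence with nonzero curl is a vortex.

vortex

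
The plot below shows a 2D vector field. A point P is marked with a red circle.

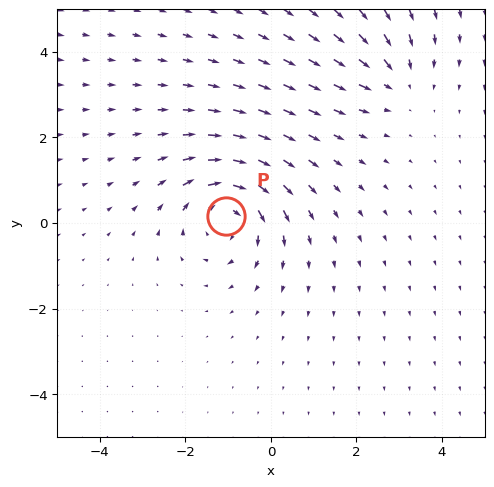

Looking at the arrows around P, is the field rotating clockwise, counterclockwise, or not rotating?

clockwise

Near P at (-1.0, 0.2) the arrows circulate clockwise. The curl (z-component) there is about -5; negative curl means clockwise rotation.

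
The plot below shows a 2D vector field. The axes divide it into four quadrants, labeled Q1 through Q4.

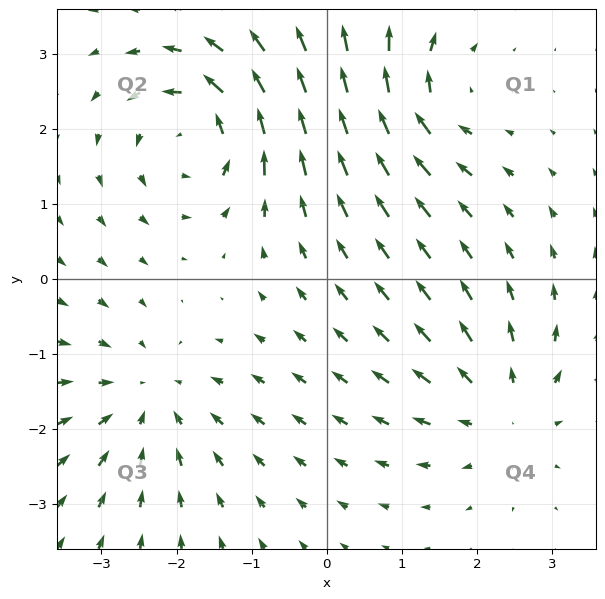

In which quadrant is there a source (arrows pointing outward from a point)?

Q4

The source sits at approximately (2.4, -1.7), which lies in quadrant Q4. The divergence there is about +4, positive as expected for a source.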